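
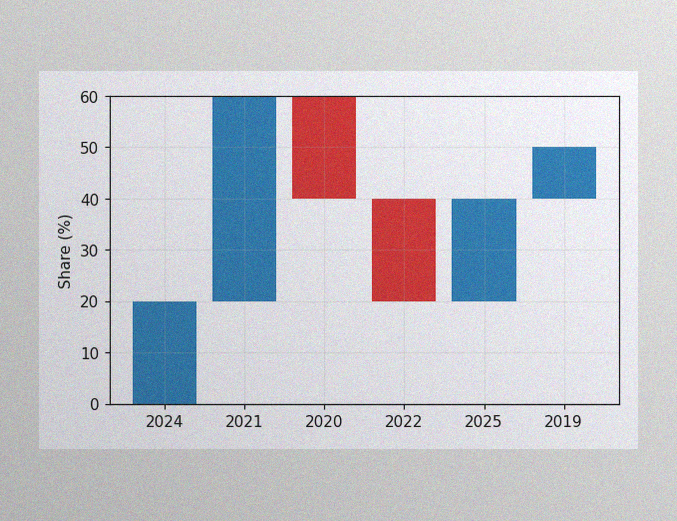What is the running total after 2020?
40%

The image has some photo noise and uneven lighting. After 2020 the running total reaches 40%.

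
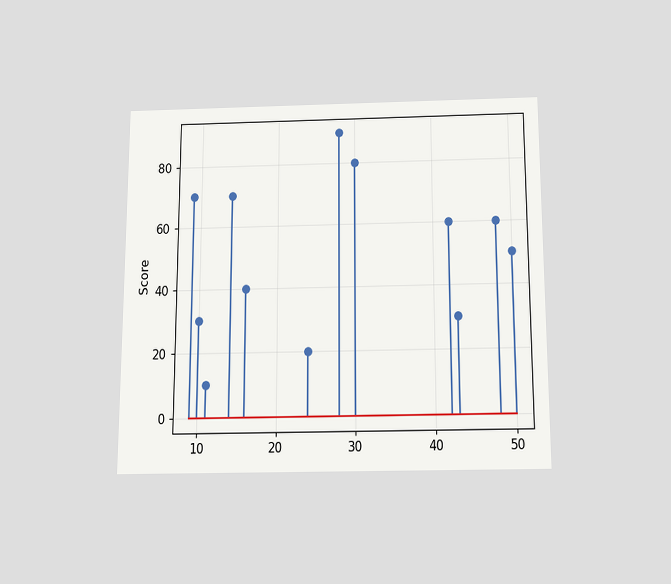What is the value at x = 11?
The chart is viewed slightly from below. The stem at x=11 reaches 10.

10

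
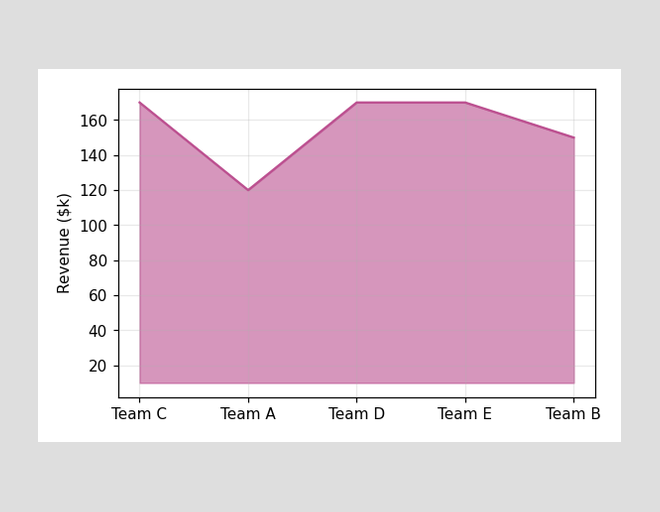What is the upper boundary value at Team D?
At Team D the upper boundary is at $170k.

$170k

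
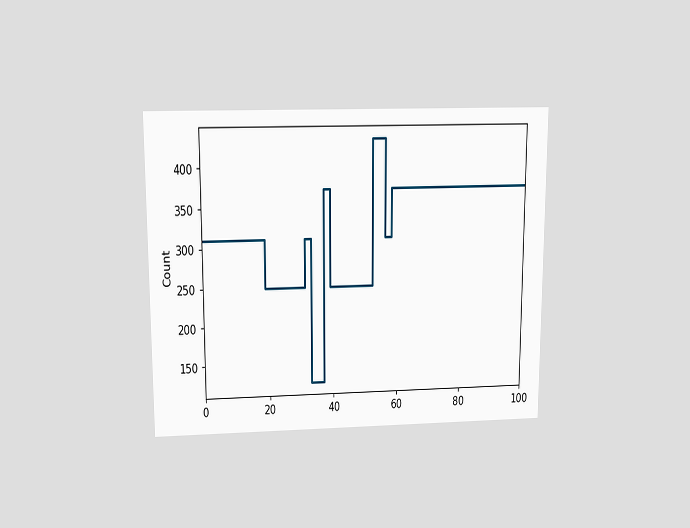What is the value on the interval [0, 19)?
310

The chart is viewed slightly from above. On [0, 19) the step sits at 310.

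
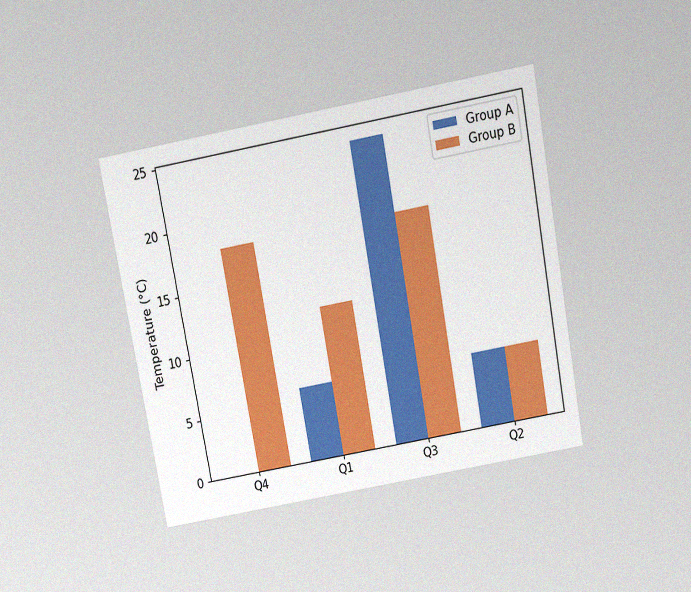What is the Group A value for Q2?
6°C

The chart is tilted about 10° counter-clockwise and viewed slightly from above, with some photo noise. The Group A bar at Q2 reaches 6°C on the y-axis.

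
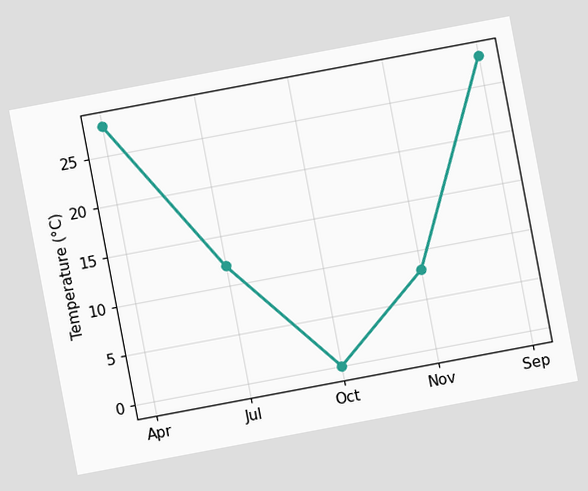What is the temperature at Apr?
28°C

The chart is tilted about 11° counter-clockwise. At Apr, the line is at 28°C.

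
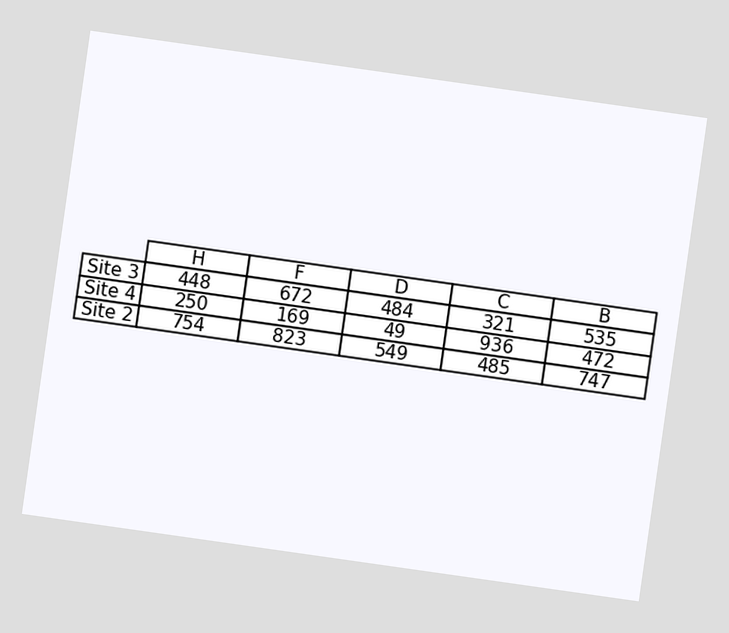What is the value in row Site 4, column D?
The chart is tilted about 8° clockwise. The (Site 4, D) cell reads 49.

49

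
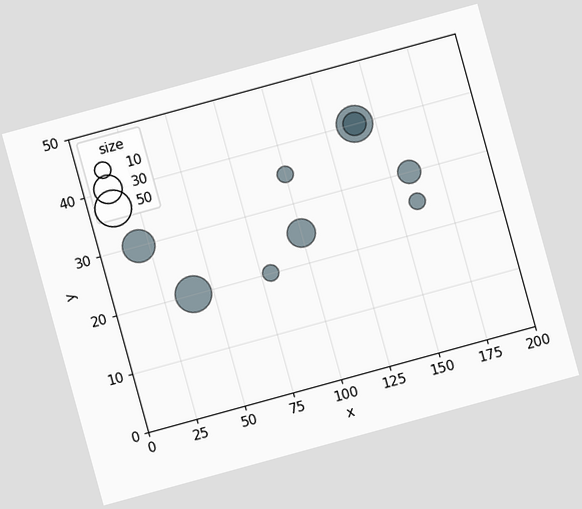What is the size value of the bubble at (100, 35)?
10

The chart is tilted about 15° counter-clockwise. Matching the bubble at (100, 35) against the size legend gives 10.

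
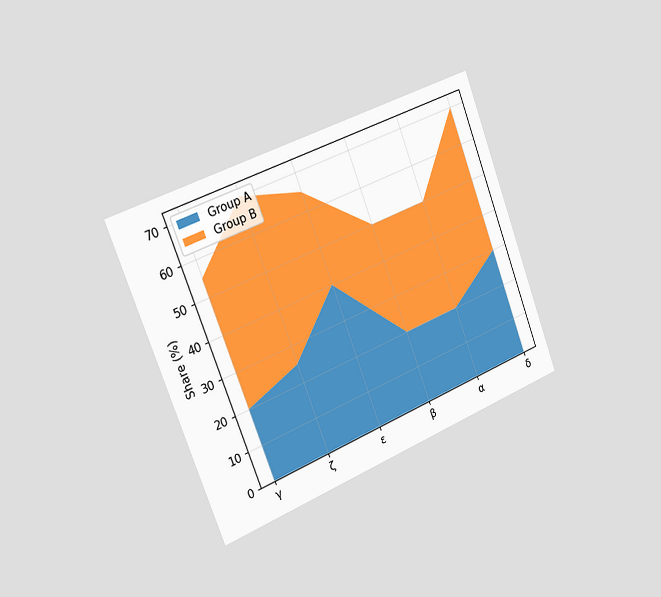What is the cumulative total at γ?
55%

The chart is tilted about 21° counter-clockwise and viewed slightly from the left. The stacked total at γ reaches 55%.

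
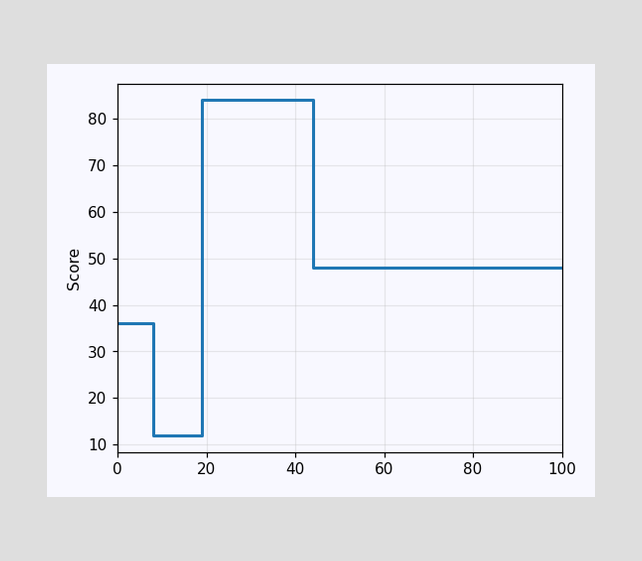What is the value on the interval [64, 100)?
On [64, 100) the step sits at 48.

48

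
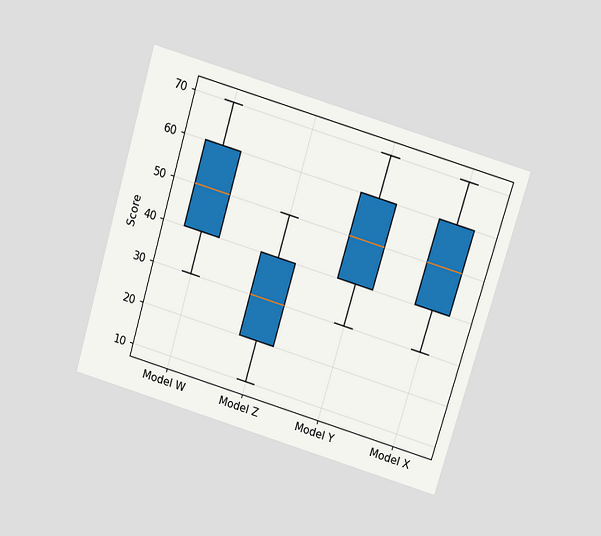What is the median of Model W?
The chart is tilted about 16° clockwise and viewed slightly from above. The median line in the Model W box sits at 50.

50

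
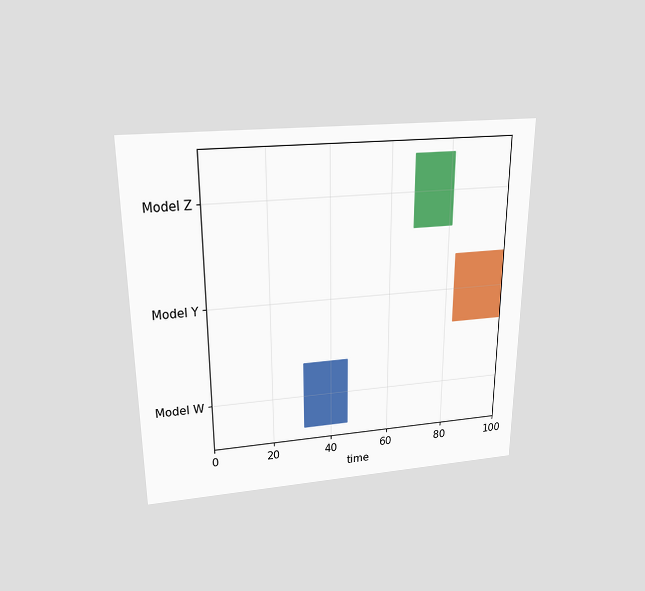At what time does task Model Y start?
83

The chart is viewed slightly from above. The Model Y bar begins at t=83.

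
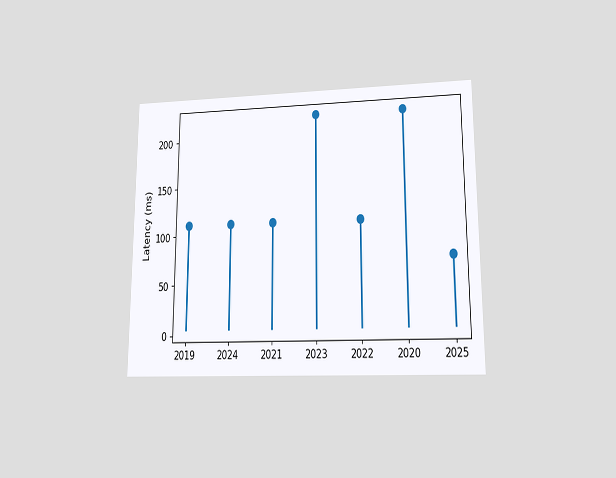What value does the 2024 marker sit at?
The chart is viewed at a slight angle. The 2024 marker sits at 111ms.

111ms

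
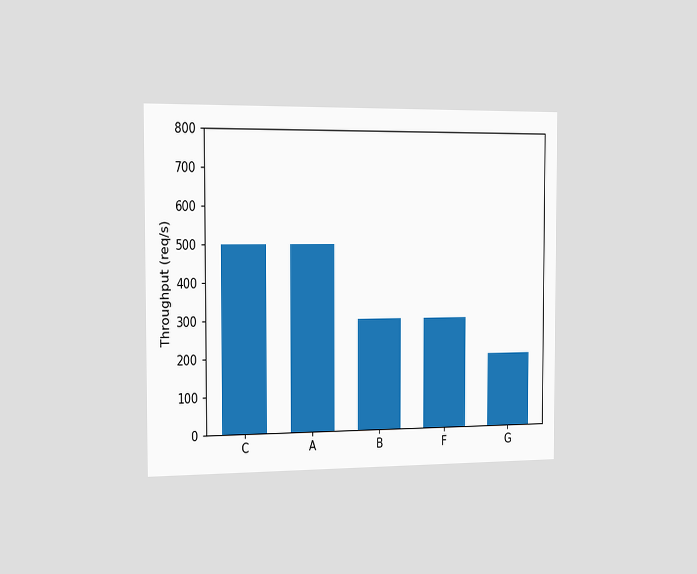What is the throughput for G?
200req/s

The chart is viewed slightly from the left. Reading along the chart's y-axis, the G bar reaches 200req/s.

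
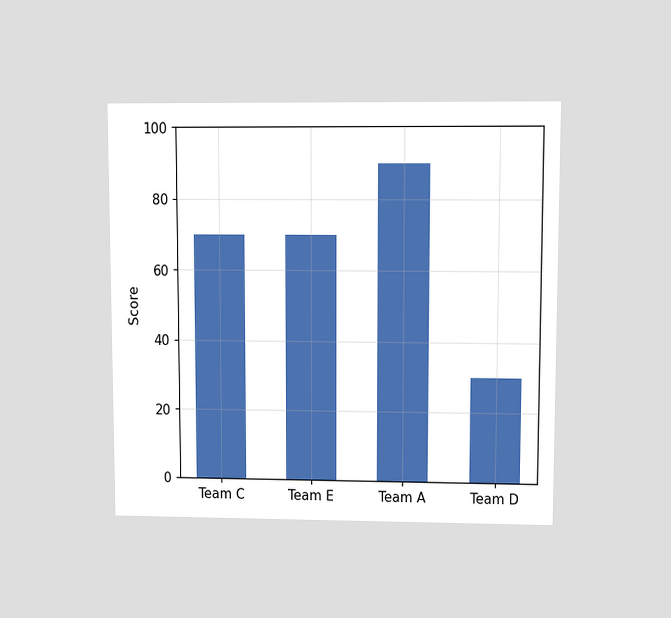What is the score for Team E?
70

The chart is viewed at a slight angle. Reading along the chart's y-axis, the Team E bar reaches 70.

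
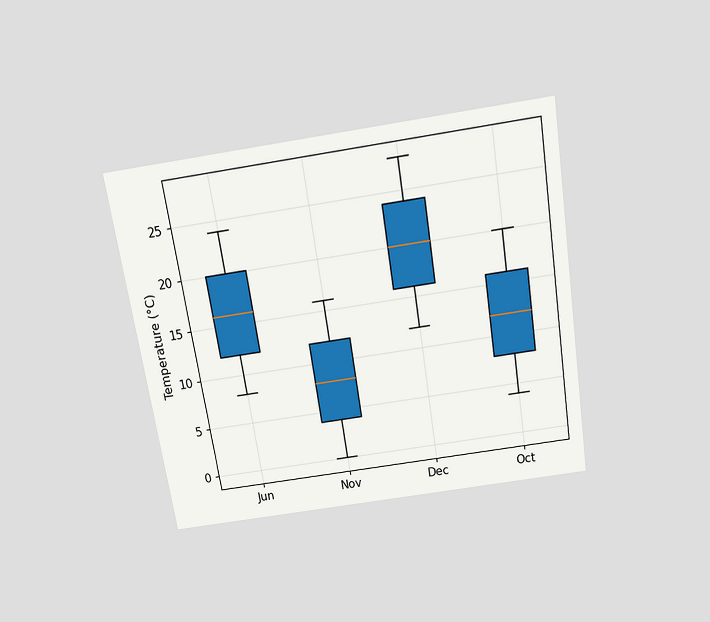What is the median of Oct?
The chart is tilted about 9° counter-clockwise and viewed slightly from above. The median line in the Oct box sits at 12°C.

12°C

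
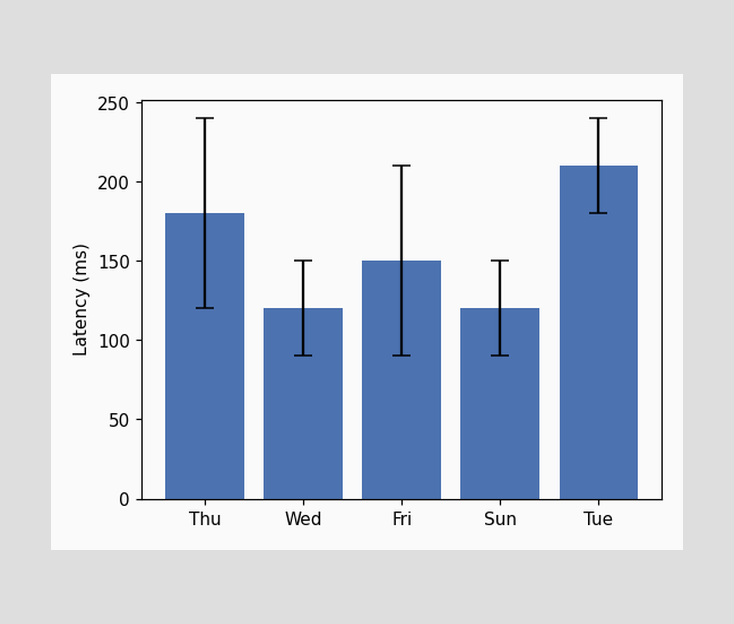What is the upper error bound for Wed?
The Wed bar's upper whisker reaches 150ms.

150ms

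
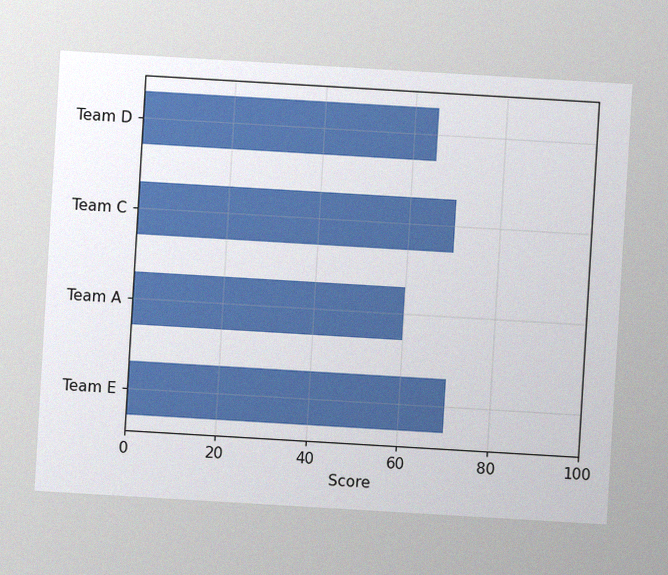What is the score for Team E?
70

The chart is tilted about 3° clockwise, with some photo noise. Reading along the chart's x-axis, the Team E bar reaches 70.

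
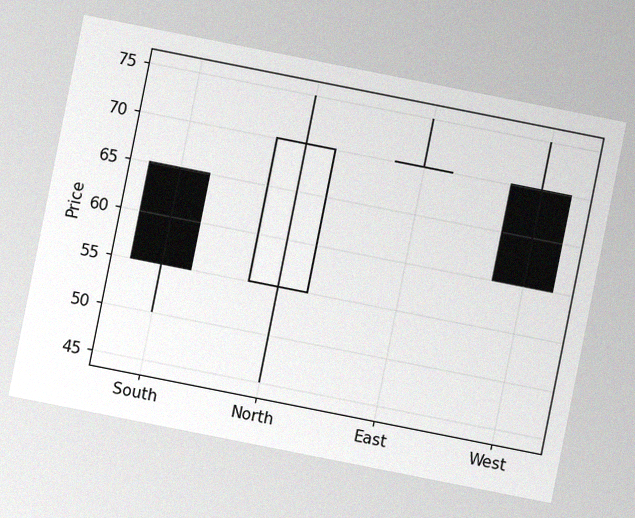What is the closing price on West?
The chart is tilted about 11° clockwise, with some photo noise. The West candle closes at 60.

60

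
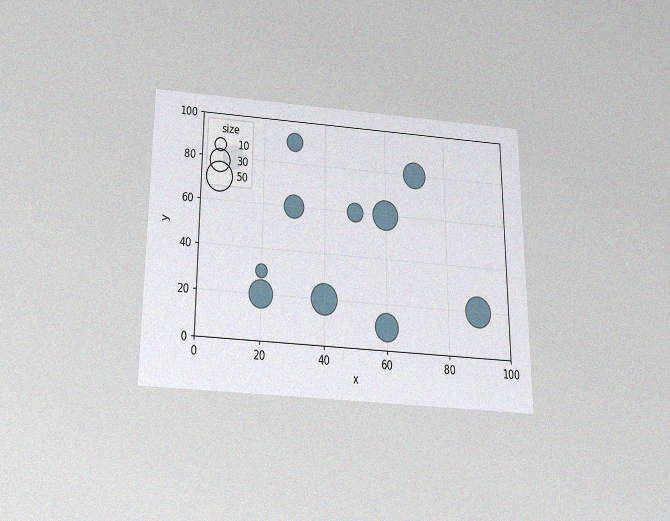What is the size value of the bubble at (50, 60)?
The chart is viewed slightly from below, with some photo noise. Matching the bubble at (50, 60) against the size legend gives 20.

20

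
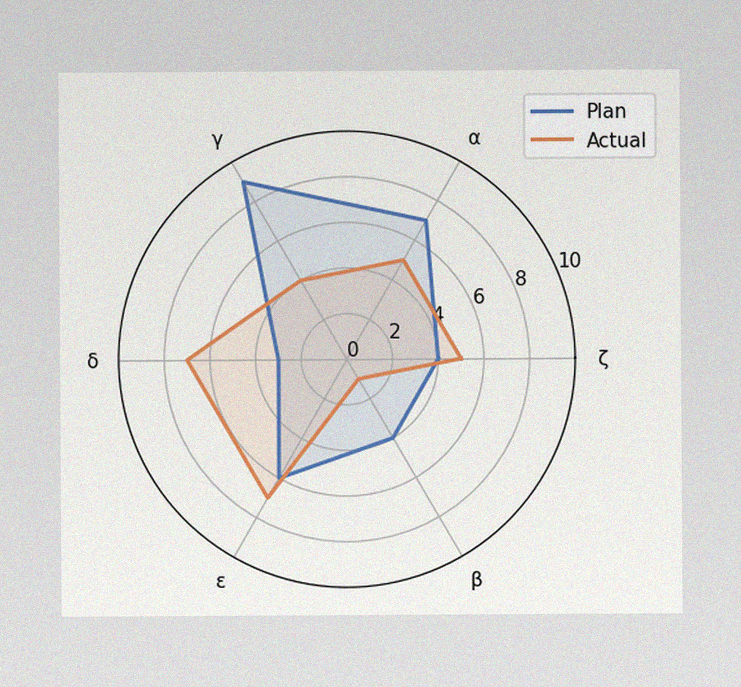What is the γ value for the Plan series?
9

The image has some photo noise and uneven lighting. On the γ axis, Plan reaches 9.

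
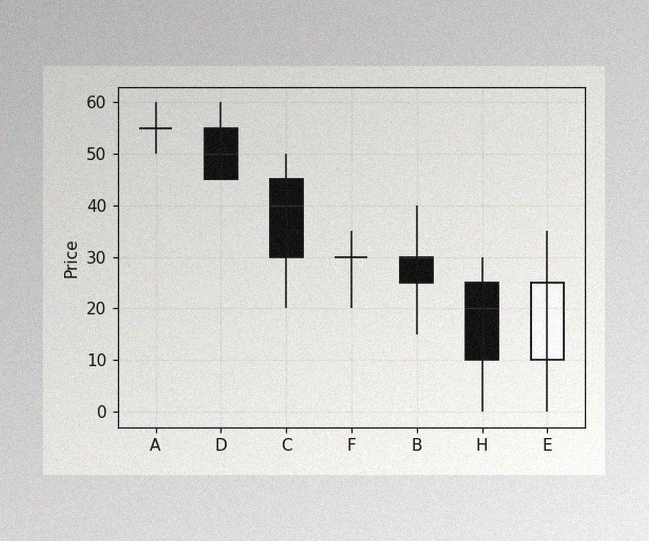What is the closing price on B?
The image has some photo noise and uneven lighting. The B candle closes at 25.

25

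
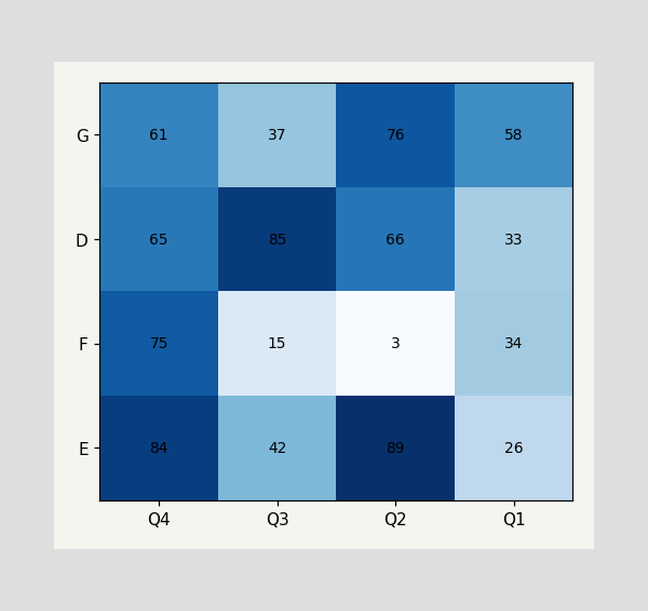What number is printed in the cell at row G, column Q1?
The (G, Q1) cell reads 58.

58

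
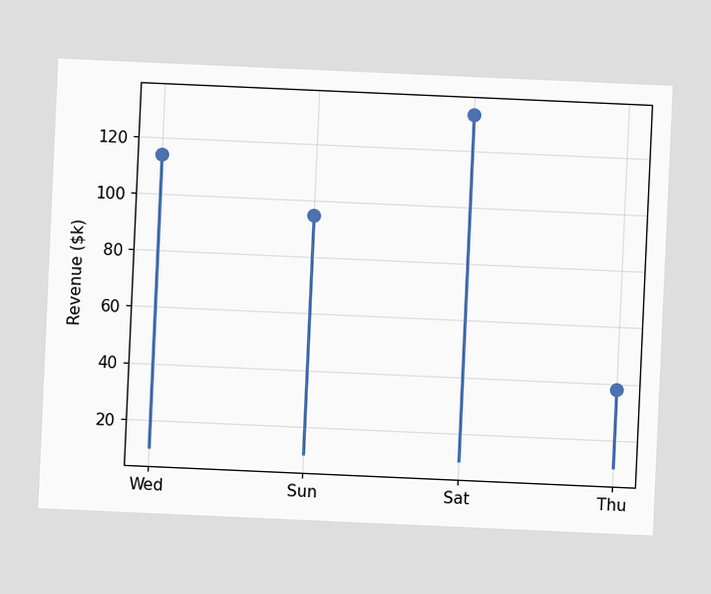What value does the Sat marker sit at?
The chart is tilted about 3° clockwise. The Sat marker sits at $133k.

$133k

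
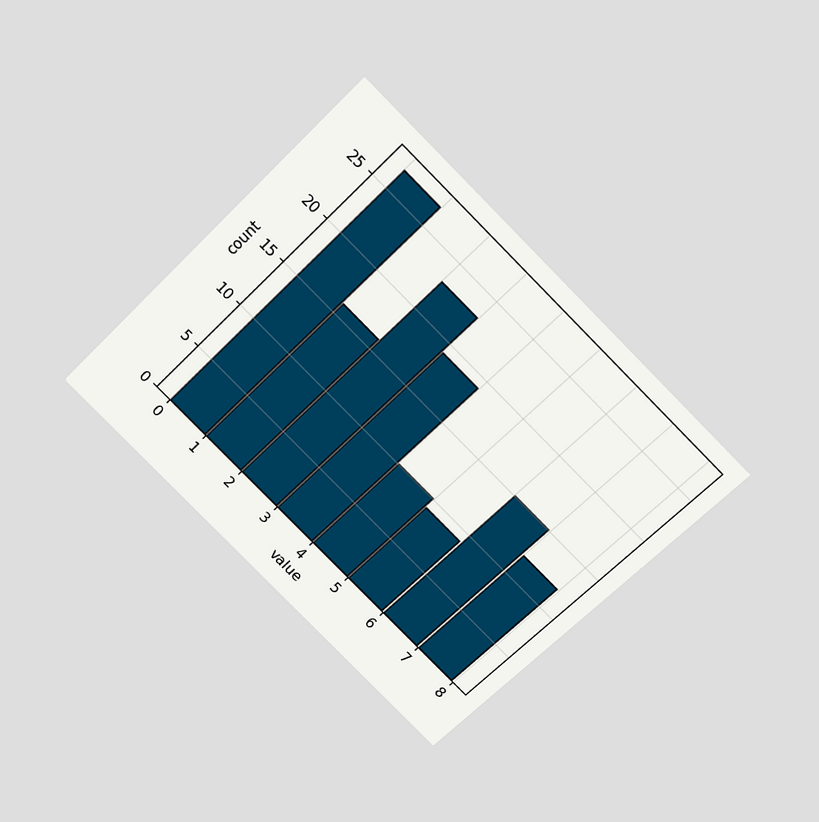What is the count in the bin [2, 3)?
The chart is tilted about 45° clockwise and viewed slightly from above. The [2, 3) bin has height 23.

23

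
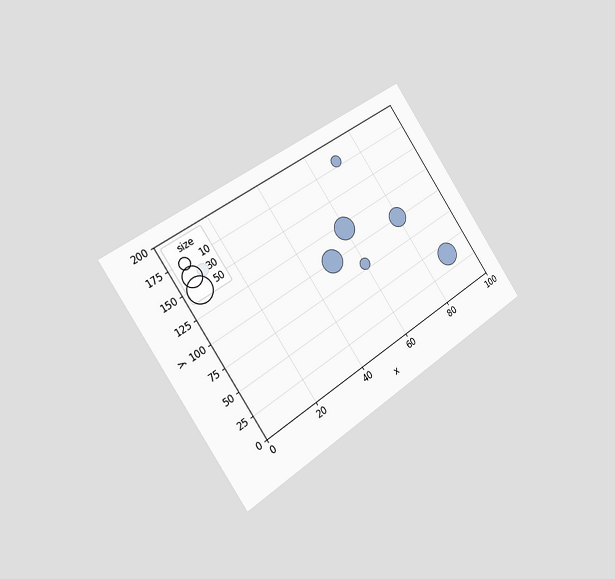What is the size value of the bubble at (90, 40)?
40

The chart is tilted about 34° counter-clockwise and viewed slightly from the left. Matching the bubble at (90, 40) against the size legend gives 40.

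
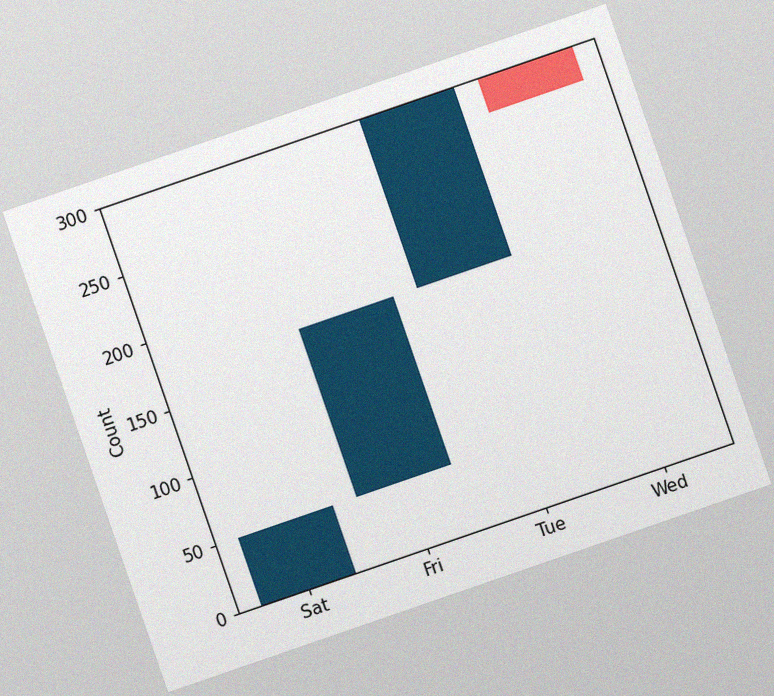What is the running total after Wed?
The chart is tilted about 19° counter-clockwise, with some photo noise. After Wed the running total reaches 275.

275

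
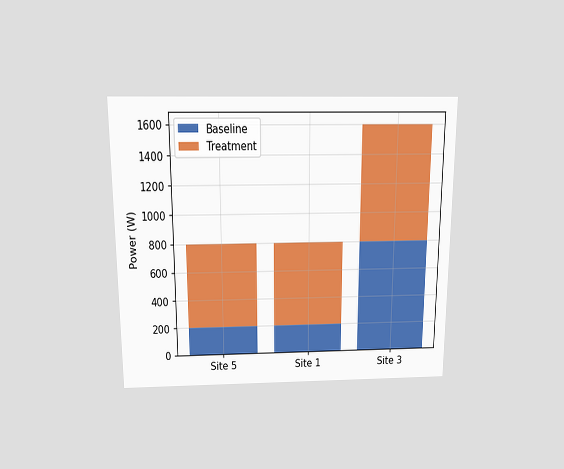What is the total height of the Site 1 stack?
The chart is viewed slightly from above. The Site 1 stack's top reaches 800W on the y-axis.

800W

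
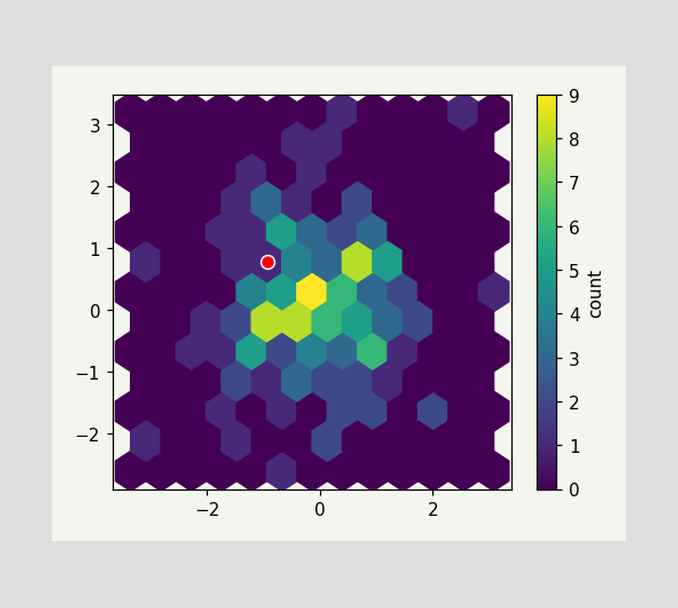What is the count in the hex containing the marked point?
1

The marked hex reads 1 on the colorbar.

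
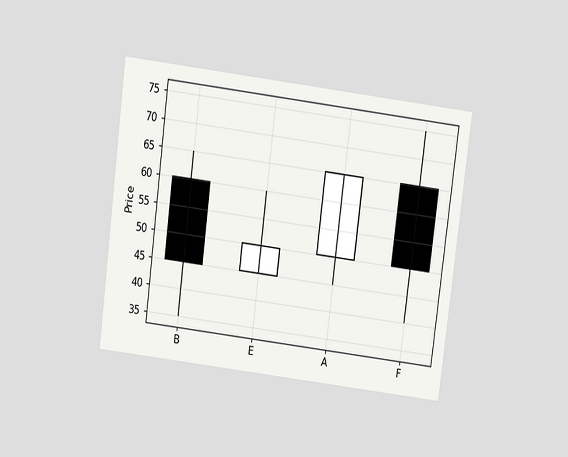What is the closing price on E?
The chart is tilted about 7° clockwise and viewed slightly from above. The E candle closes at 50.

50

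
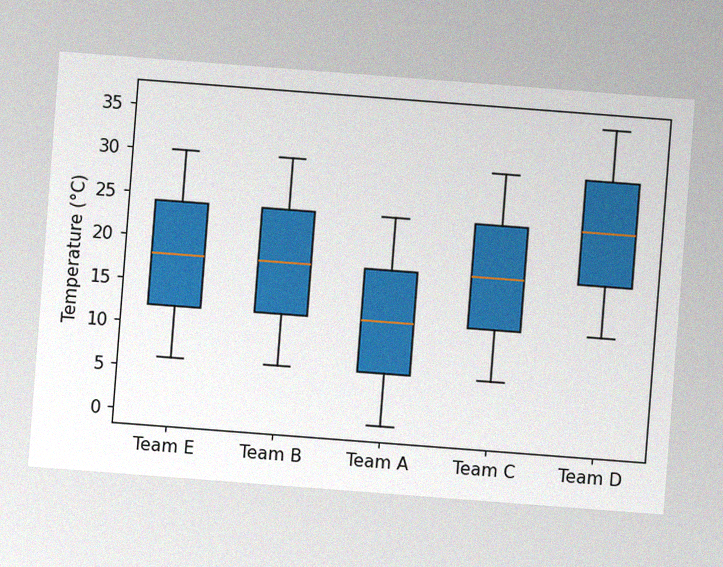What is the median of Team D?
The chart is tilted about 4° clockwise, with some photo noise. The median line in the Team D box sits at 24°C.

24°C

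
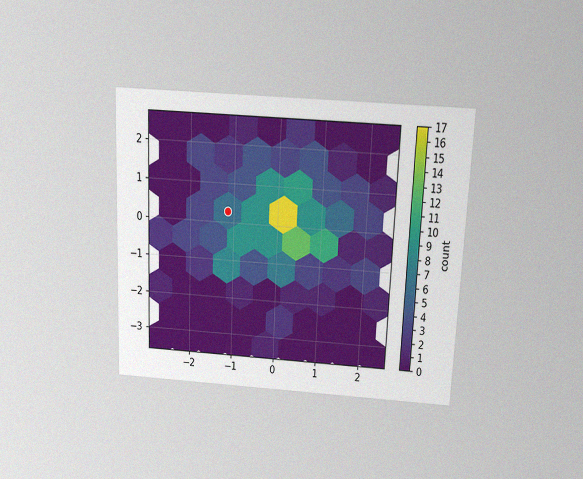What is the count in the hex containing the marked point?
6

The chart is tilted about 3° clockwise and viewed slightly from above, with some photo noise. The marked hex reads 6 on the colorbar.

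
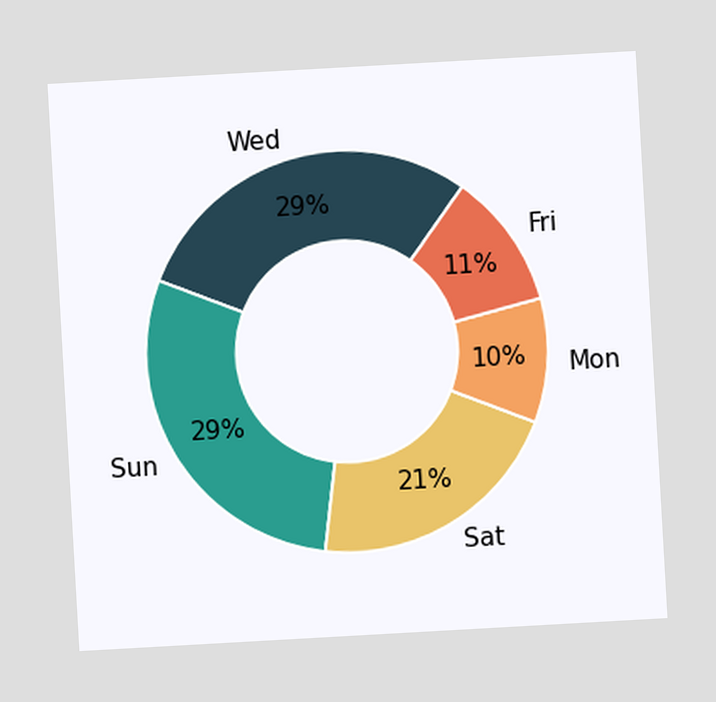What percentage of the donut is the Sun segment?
29%

The chart is tilted about 3° counter-clockwise. The Sun segment takes up 29% of the ring.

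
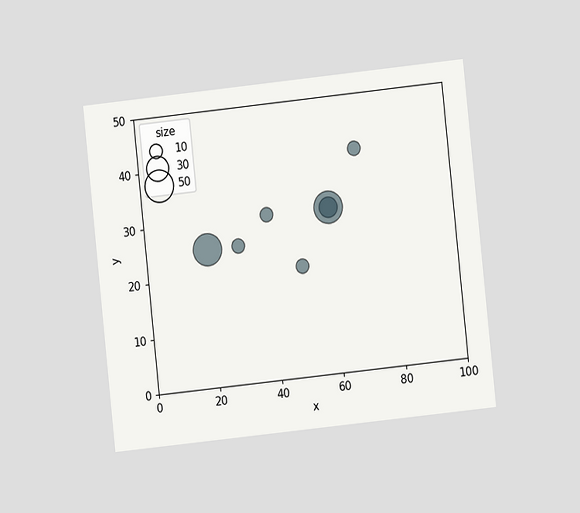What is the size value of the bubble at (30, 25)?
The chart is tilted about 6° counter-clockwise and viewed at a slight angle. Matching the bubble at (30, 25) against the size legend gives 10.

10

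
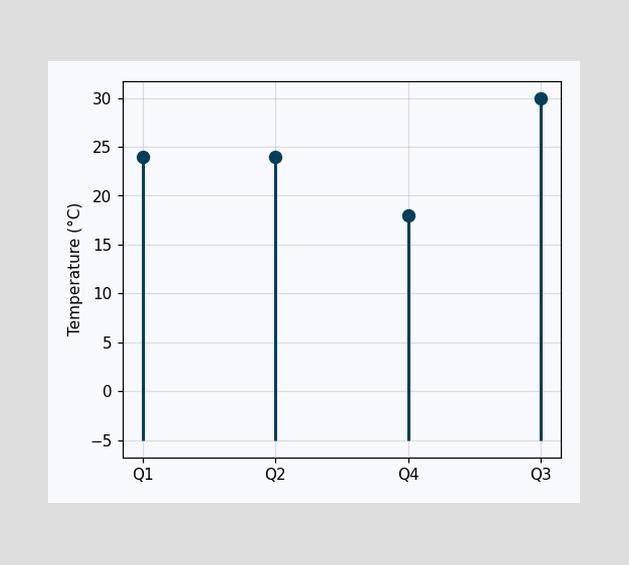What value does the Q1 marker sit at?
The Q1 marker sits at 24°C.

24°C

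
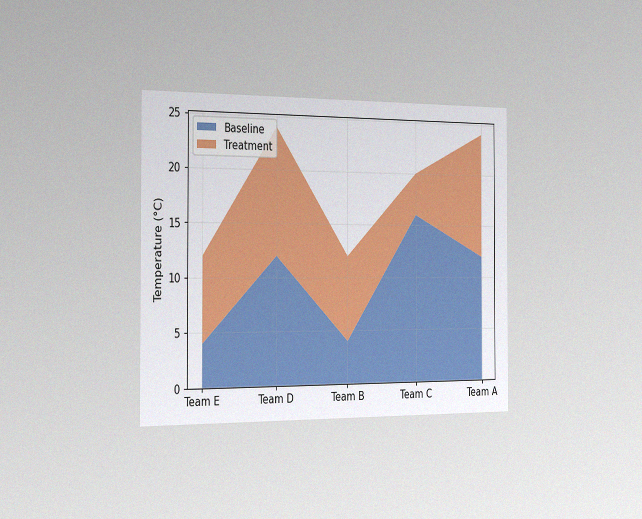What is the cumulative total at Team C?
The chart is viewed slightly from the left, with some photo noise. The stacked total at Team C reaches 20°C.

20°C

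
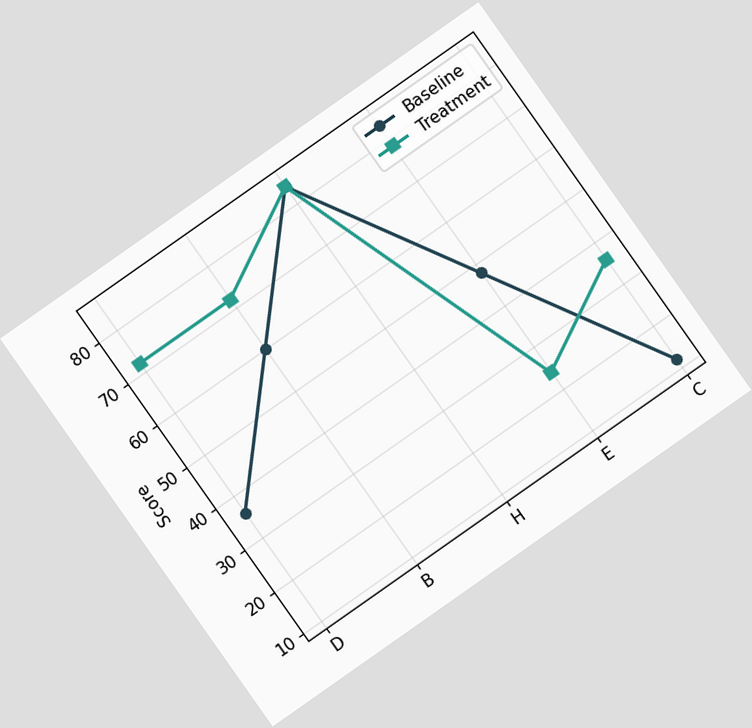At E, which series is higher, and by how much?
Baseline, by 24

The chart is tilted about 35° counter-clockwise. At E, Baseline sits above the other line by 24.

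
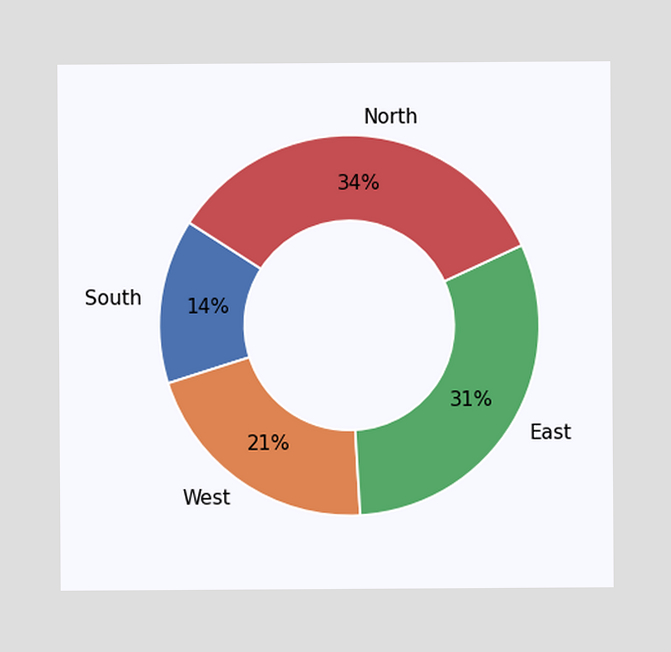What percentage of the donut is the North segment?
34%

The North segment takes up 34% of the ring.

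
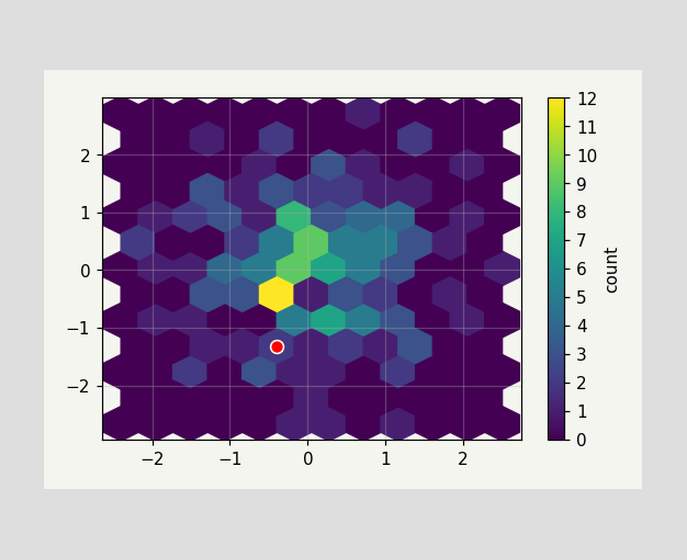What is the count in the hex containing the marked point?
The marked hex reads 2 on the colorbar.

2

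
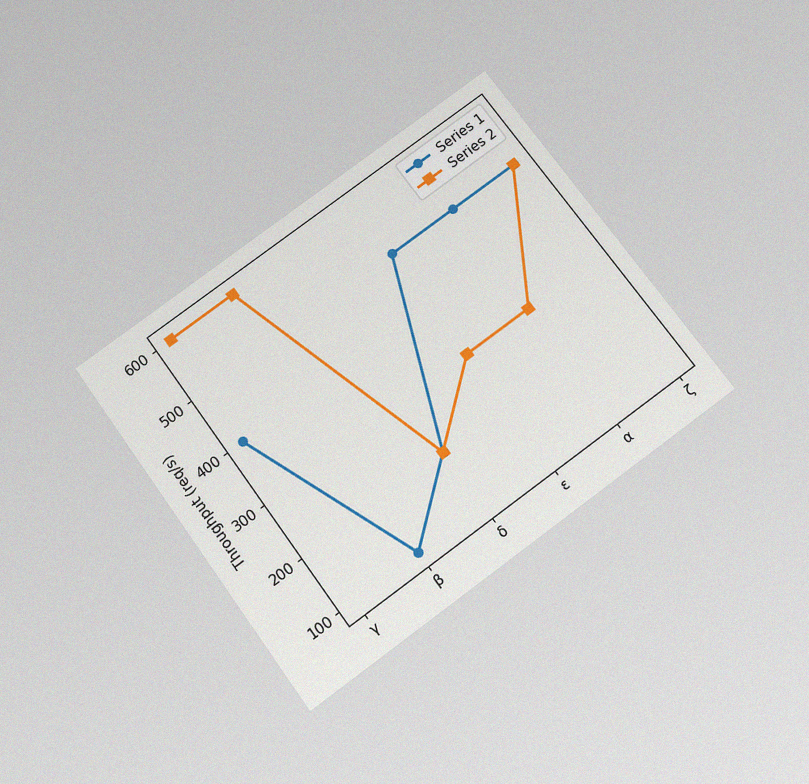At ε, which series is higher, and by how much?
Series 1, by 200req/s

The chart is tilted about 36° counter-clockwise and viewed slightly from below, with some photo noise. At ε, Series 1 sits above the other line by 200req/s.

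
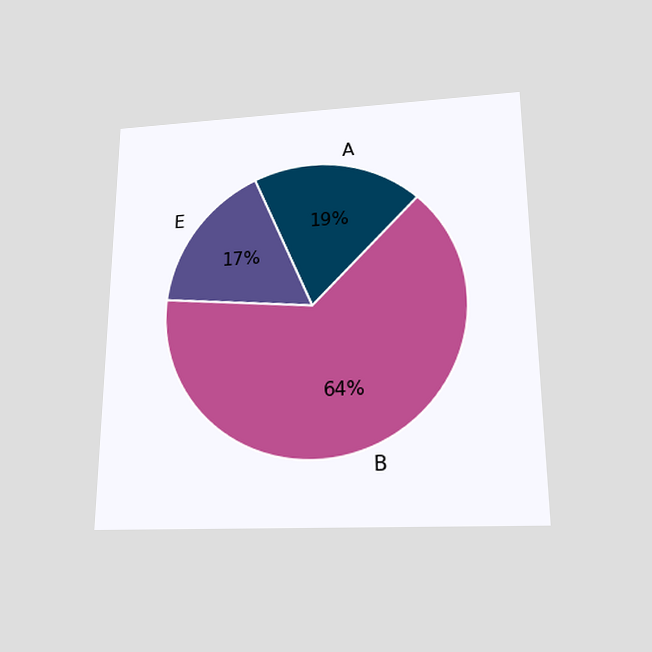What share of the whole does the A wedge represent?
The chart is viewed slightly from below. The A slice takes up 19% of the pie.

19%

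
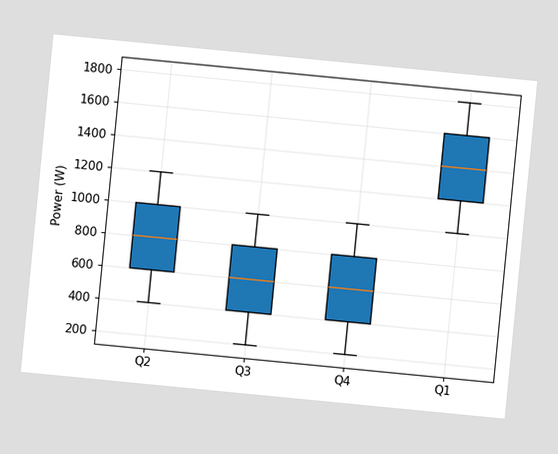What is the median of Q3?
The chart is tilted about 6° clockwise. The median line in the Q3 box sits at 600W.

600W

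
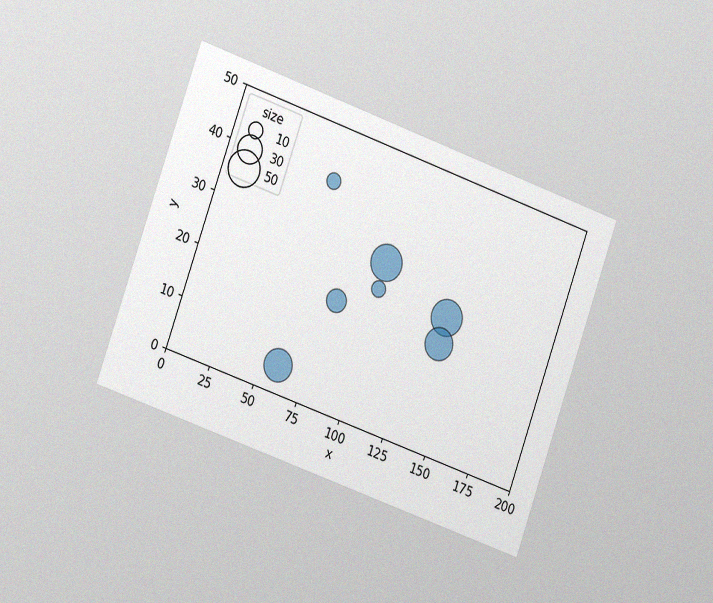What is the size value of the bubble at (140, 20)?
The chart is tilted about 20° clockwise and viewed slightly from the left, with some photo noise. Matching the bubble at (140, 20) against the size legend gives 40.

40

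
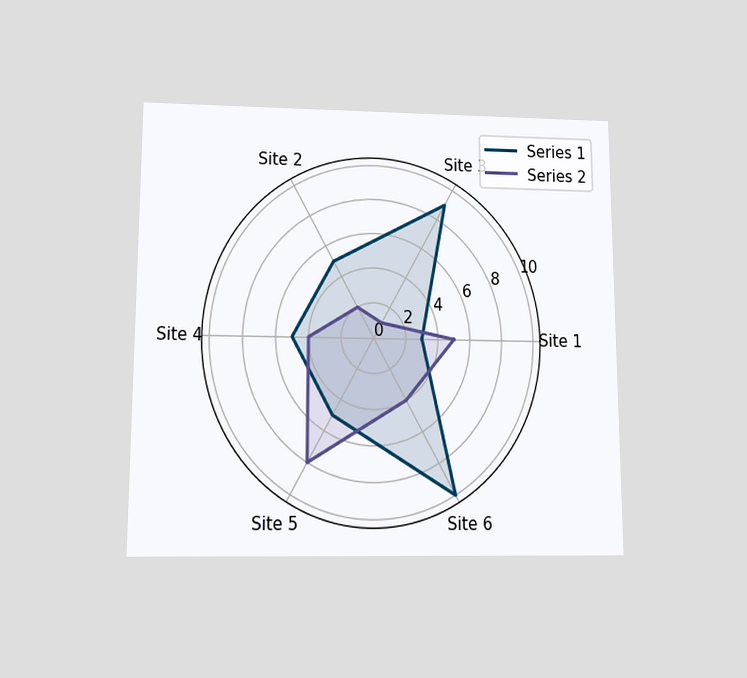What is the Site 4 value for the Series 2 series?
The chart is viewed slightly from below. On the Site 4 axis, Series 2 reaches 4.

4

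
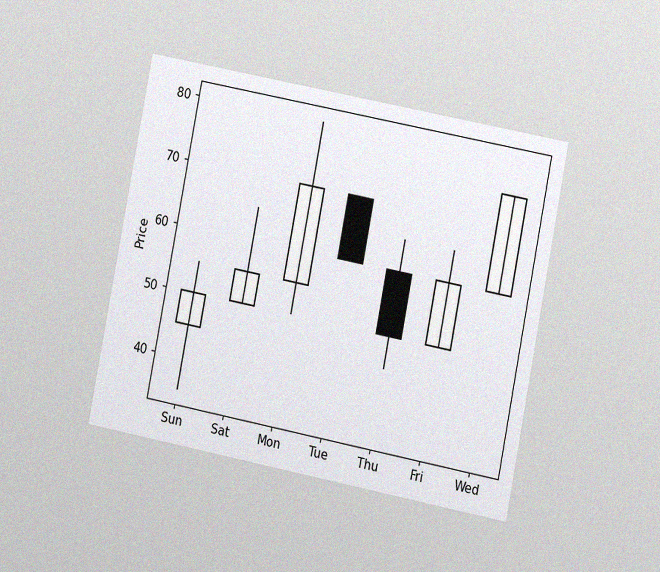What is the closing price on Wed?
The chart is tilted about 11° clockwise and viewed at a slight angle, with some photo noise. The Wed candle closes at 75.

75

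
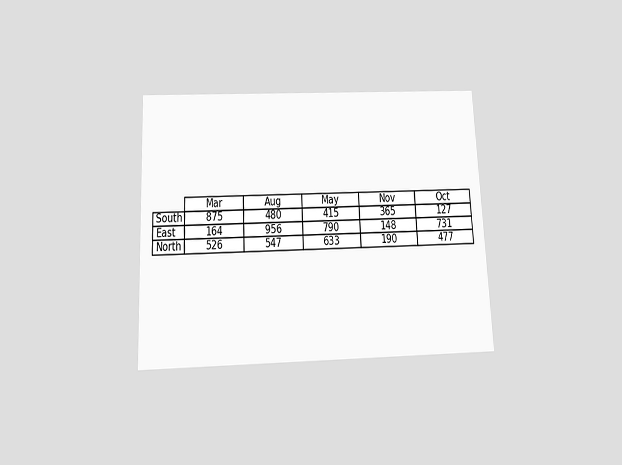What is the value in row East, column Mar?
164

The chart is tilted about 3° counter-clockwise and viewed slightly from below. The (East, Mar) cell reads 164.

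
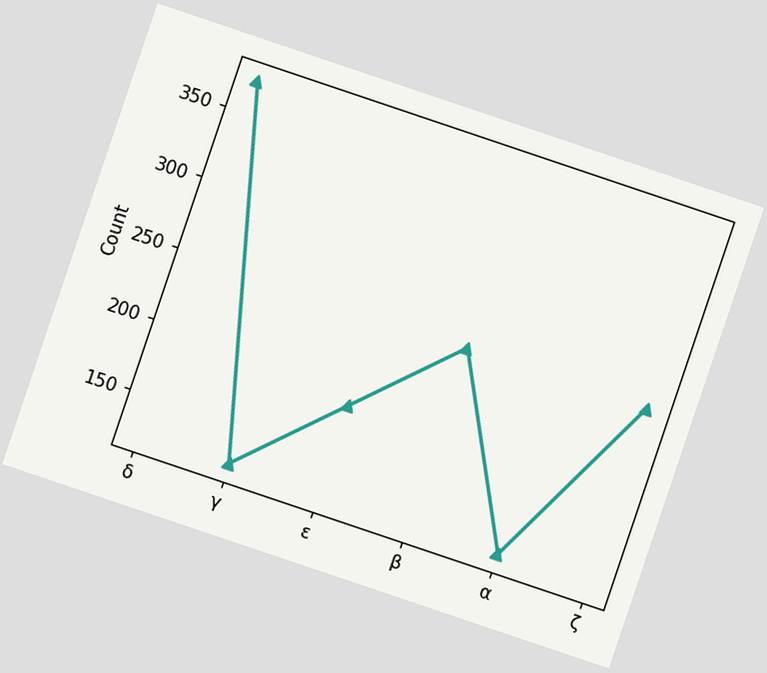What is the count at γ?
The chart is tilted about 19° clockwise. At γ, the line is at 124.

124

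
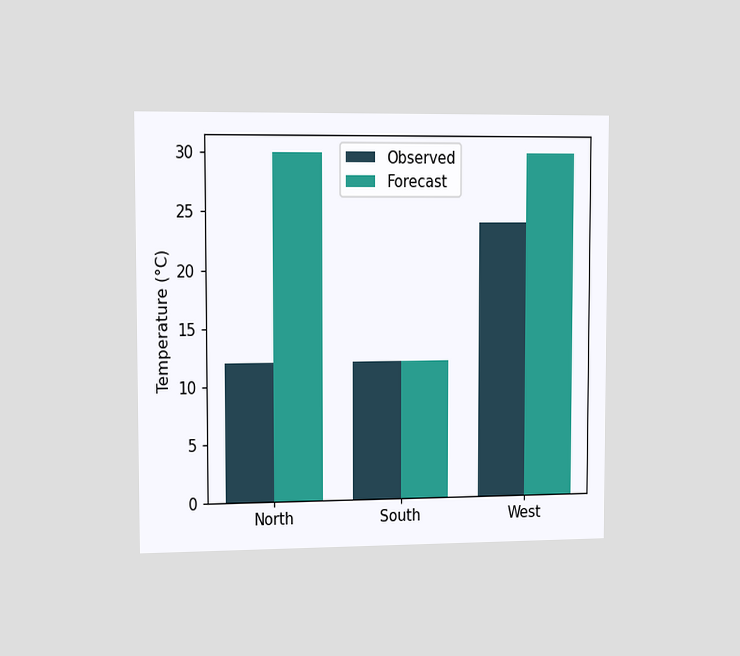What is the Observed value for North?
12°C

The chart is viewed slightly from the left. The Observed bar at North reaches 12°C on the y-axis.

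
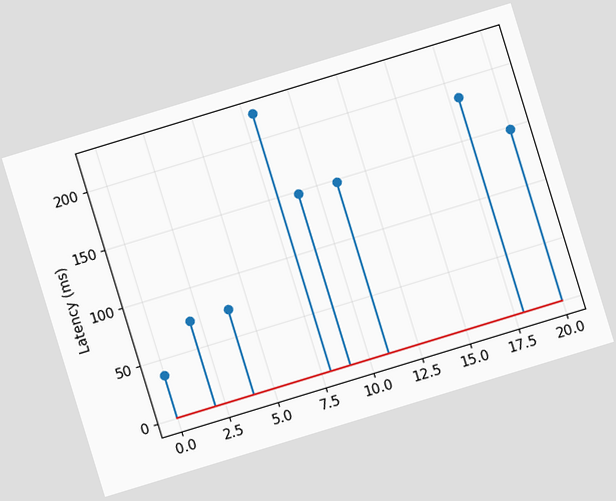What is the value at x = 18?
185ms

The chart is tilted about 17° counter-clockwise. The stem at x=18 reaches 185ms.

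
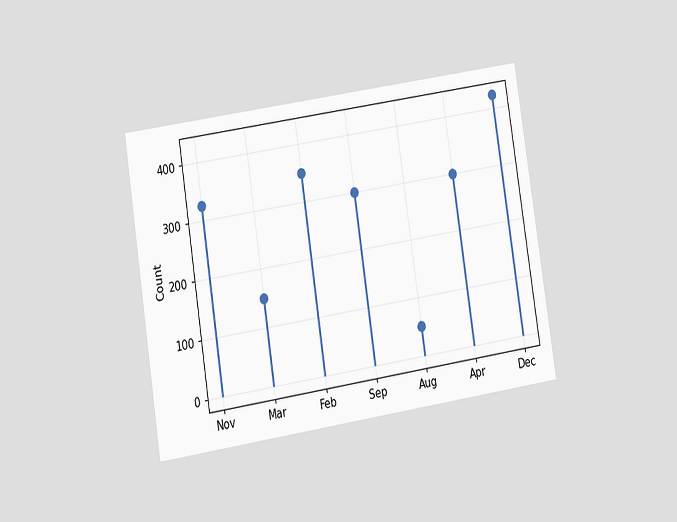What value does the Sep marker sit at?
The chart is tilted about 9° counter-clockwise and viewed at a slight angle. The Sep marker sits at 300.

300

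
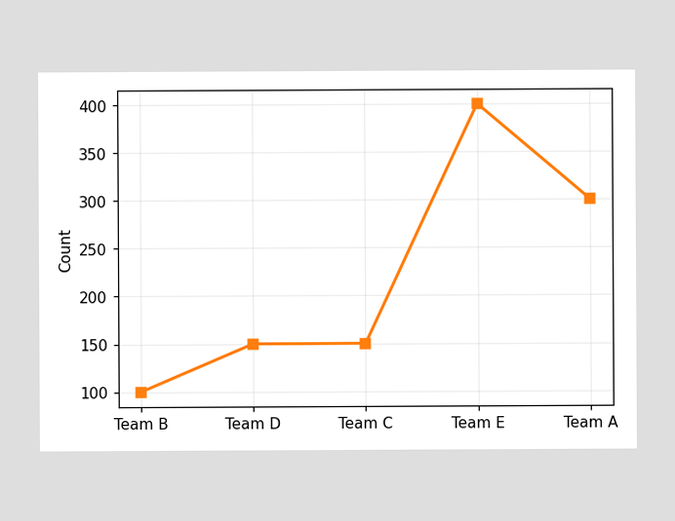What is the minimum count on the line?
100

The lowest point is at Team B, and reading across to the y-axis gives 100.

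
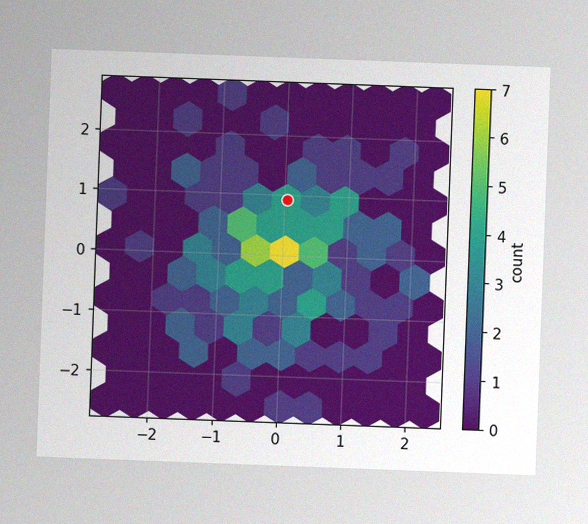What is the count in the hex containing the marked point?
4

The chart is tilted about 2° clockwise, with some photo noise. The marked hex reads 4 on the colorbar.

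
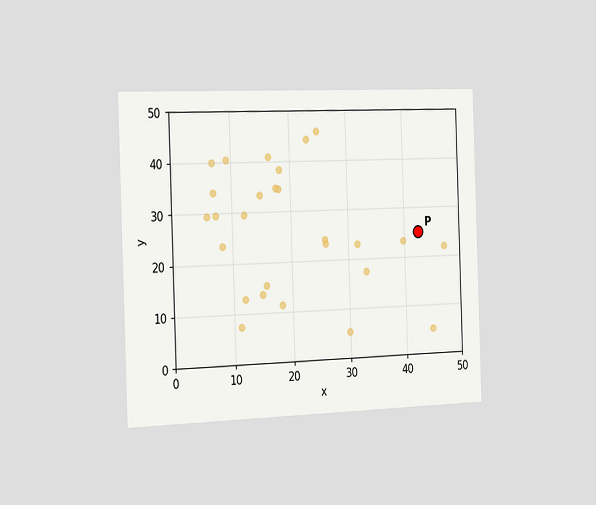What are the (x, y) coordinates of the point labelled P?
The chart is tilted about 2° counter-clockwise and viewed slightly from the left. Following the gridlines from P to each axis, P sits at (42.5, 25).

(42.5, 25)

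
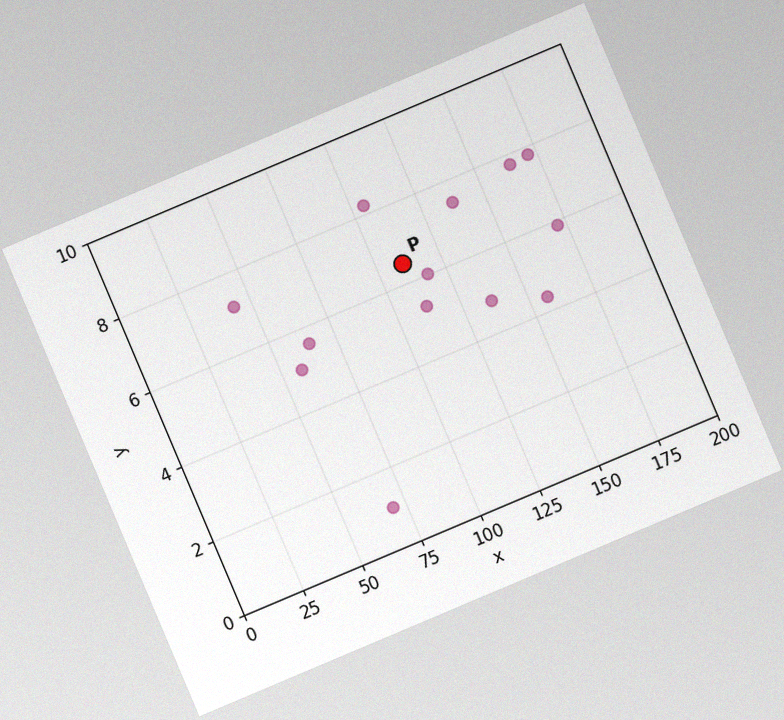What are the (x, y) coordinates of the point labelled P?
(110, 6.5)

The chart is tilted about 23° counter-clockwise, with some photo noise. Following the gridlines from P to each axis, P sits at (110, 6.5).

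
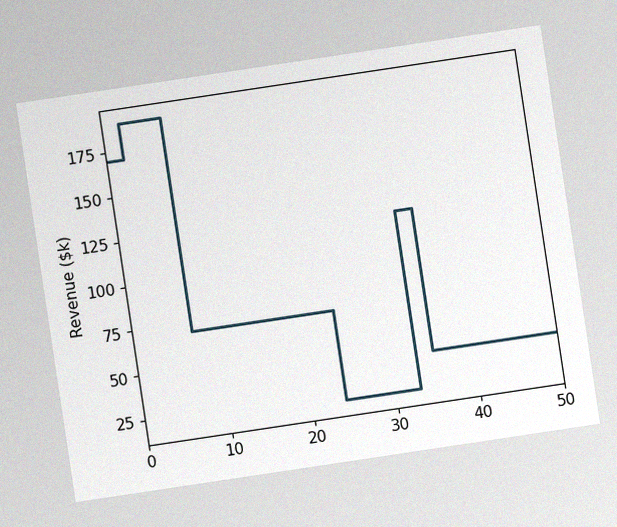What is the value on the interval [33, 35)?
$120k

The chart is tilted about 9° counter-clockwise, with some photo noise. On [33, 35) the step sits at $120k.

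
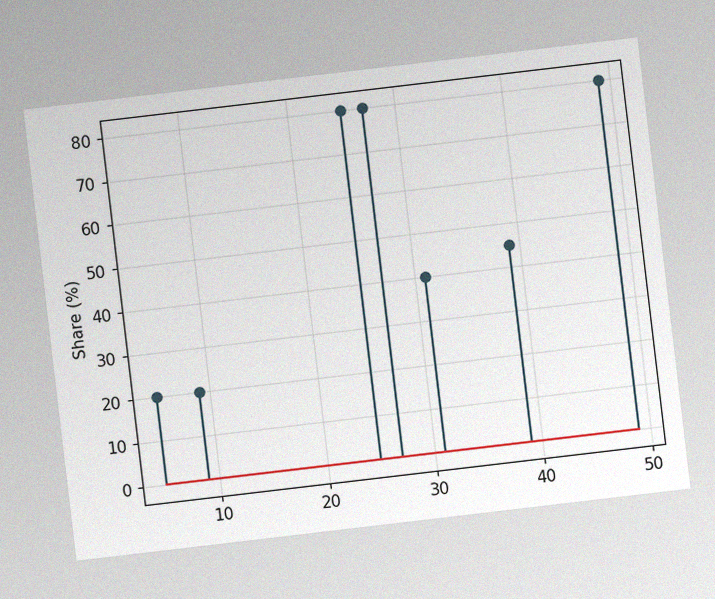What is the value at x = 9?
The chart is tilted about 7° counter-clockwise, with some photo noise. The stem at x=9 reaches 20%.

20%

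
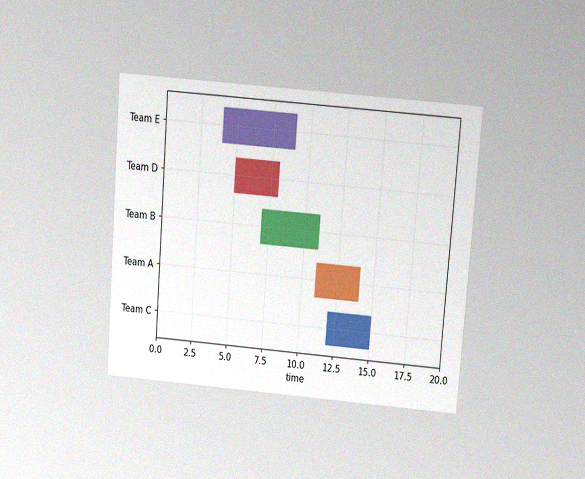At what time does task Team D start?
5

The chart is tilted about 4° clockwise and viewed slightly from above, with some photo noise. The Team D bar begins at t=5.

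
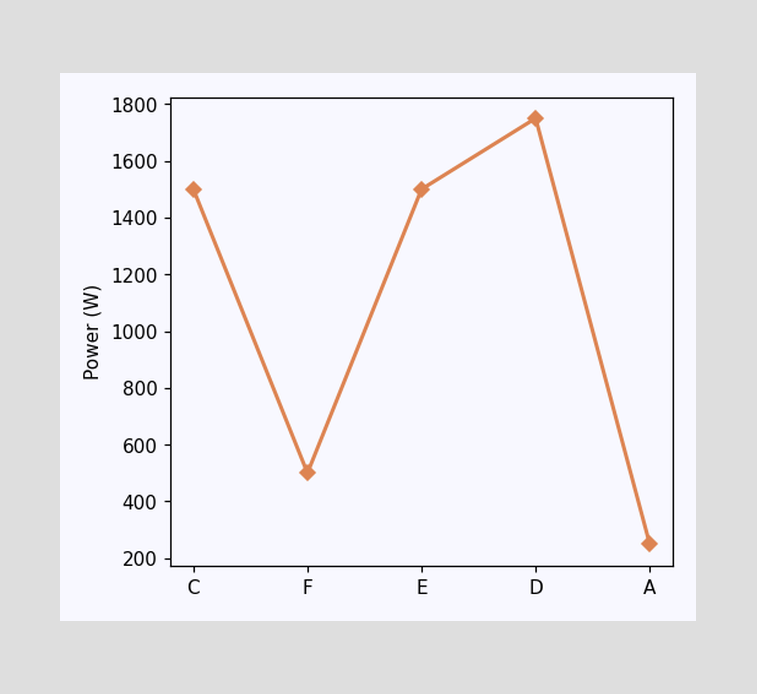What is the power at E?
At E, the line is at 1500W.

1500W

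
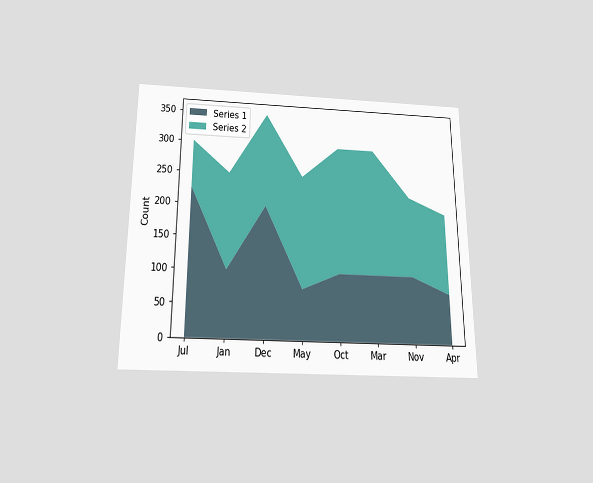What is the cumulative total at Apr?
200

The chart is viewed slightly from below. The stacked total at Apr reaches 200.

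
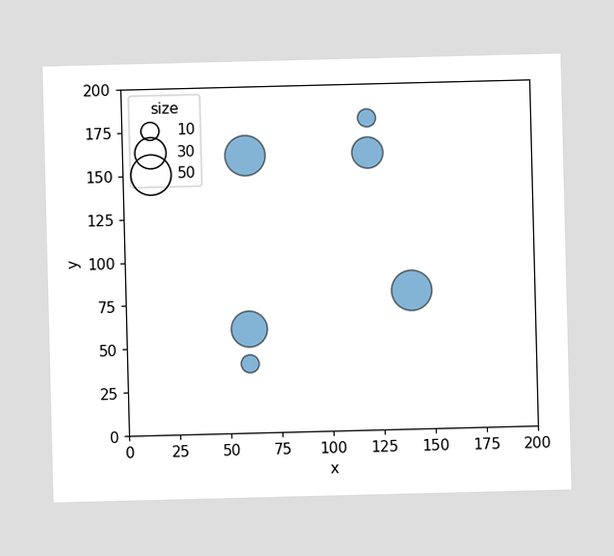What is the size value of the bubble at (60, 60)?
40

Matching the bubble at (60, 60) against the size legend gives 40.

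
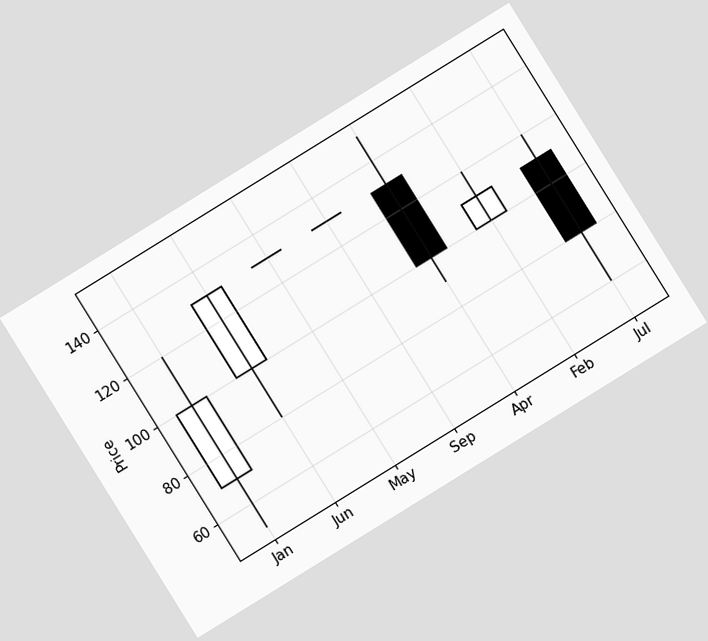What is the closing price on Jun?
The chart is tilted about 32° counter-clockwise. The Jun candle closes at 130.

130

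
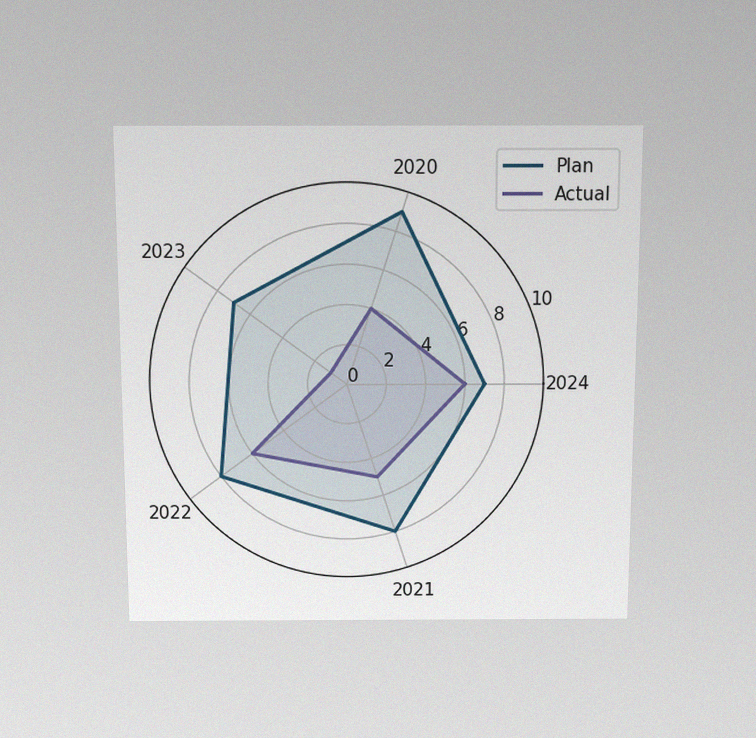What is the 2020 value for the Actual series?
The chart is viewed slightly from above, with some photo noise. On the 2020 axis, Actual reaches 4.

4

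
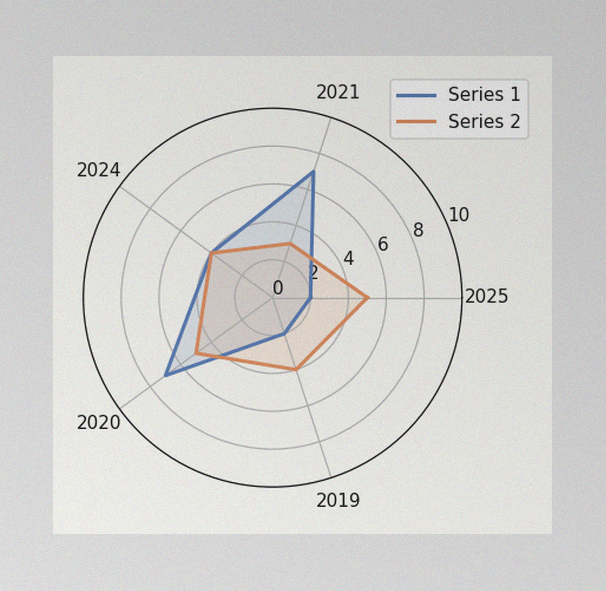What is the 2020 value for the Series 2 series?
5

The image has some photo noise and uneven lighting. On the 2020 axis, Series 2 reaches 5.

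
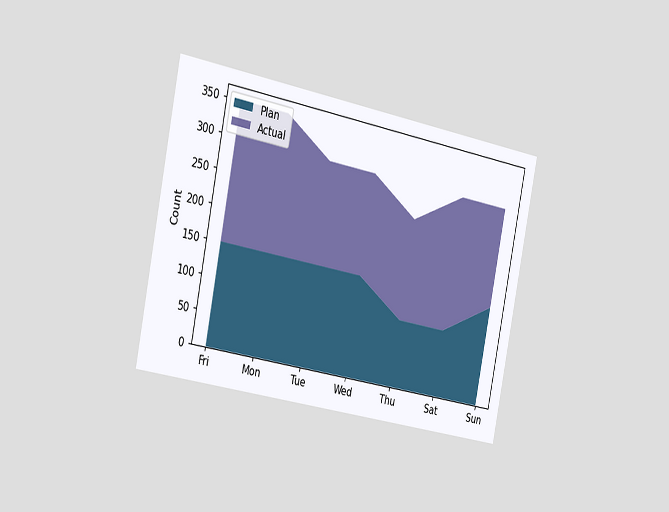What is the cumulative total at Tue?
The chart is tilted about 11° clockwise and viewed slightly from the left. The stacked total at Tue reaches 300.

300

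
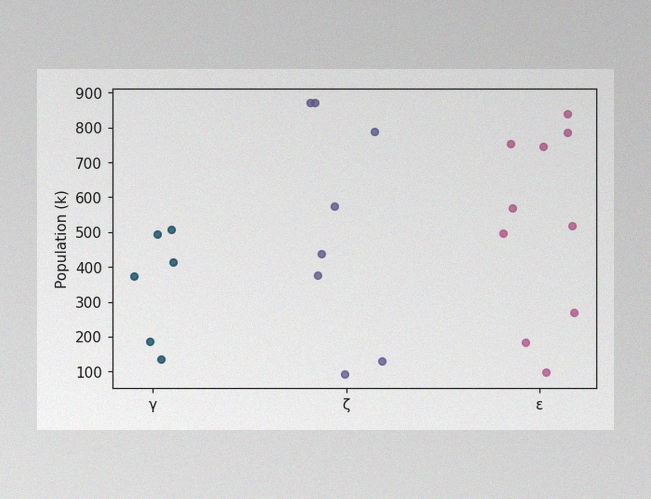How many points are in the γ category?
6

The image has some photo noise and uneven lighting. Counting the markers in the γ column gives 6.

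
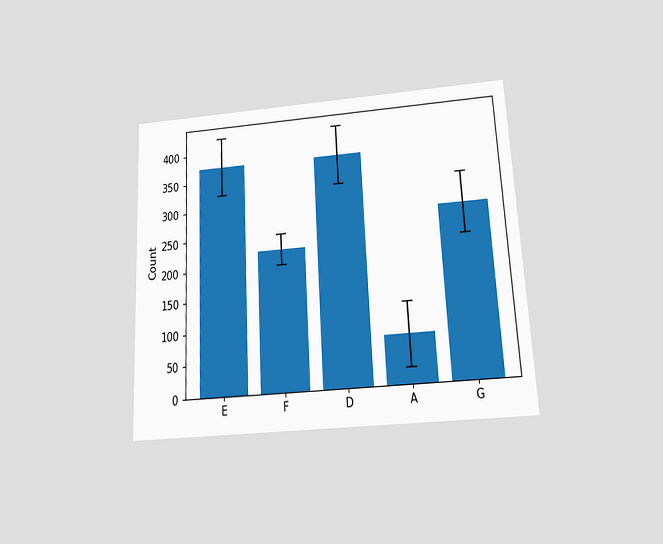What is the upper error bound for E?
425

The chart is tilted about 3° counter-clockwise and viewed slightly from below. The E bar's upper whisker reaches 425.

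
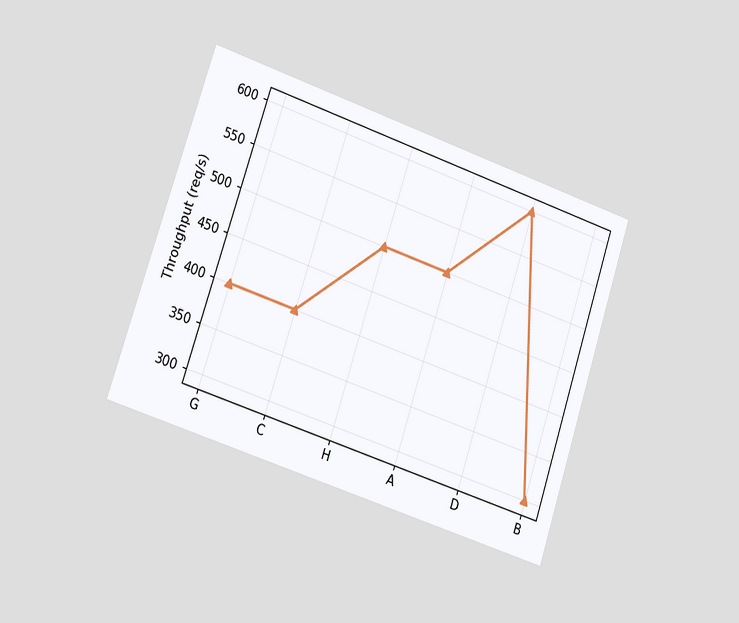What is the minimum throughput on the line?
300req/s

The chart is tilted about 18° clockwise and viewed at a slight angle. The lowest point is at B, and reading across to the y-axis gives 300req/s.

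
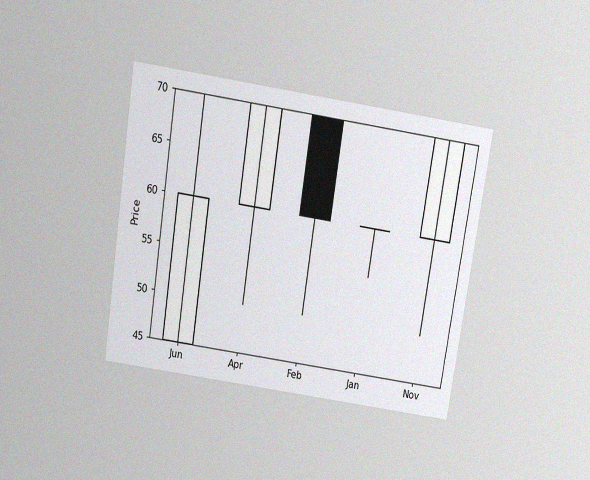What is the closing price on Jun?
The chart is tilted about 9° clockwise and viewed slightly from above, with some photo noise. The Jun candle closes at 60.

60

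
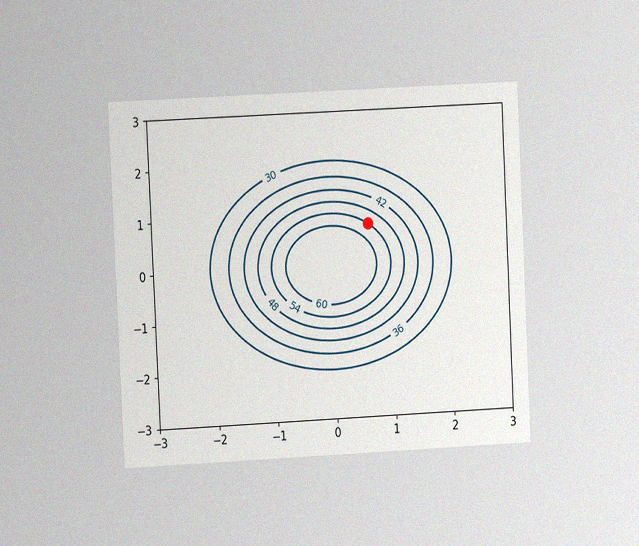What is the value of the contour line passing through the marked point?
The chart is tilted about 3° counter-clockwise and viewed at a slight angle, with some photo noise. The marked point sits on the contour labelled 54.

54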